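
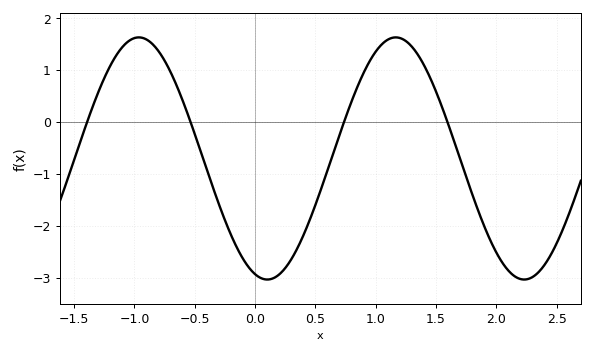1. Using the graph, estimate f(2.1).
-2.86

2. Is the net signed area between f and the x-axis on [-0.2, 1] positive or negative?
negative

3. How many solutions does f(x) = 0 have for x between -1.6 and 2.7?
4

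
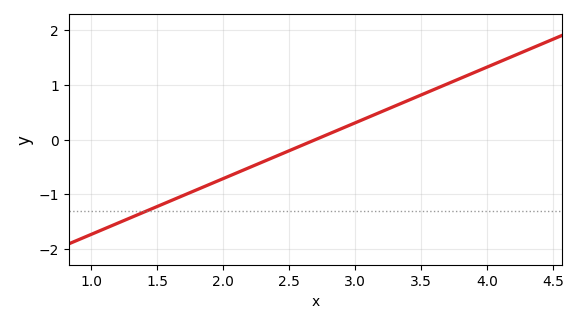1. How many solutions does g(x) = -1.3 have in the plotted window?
1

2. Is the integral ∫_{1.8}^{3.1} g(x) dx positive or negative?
negative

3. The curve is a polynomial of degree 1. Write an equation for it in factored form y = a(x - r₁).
y = 1.02(x - 2.7)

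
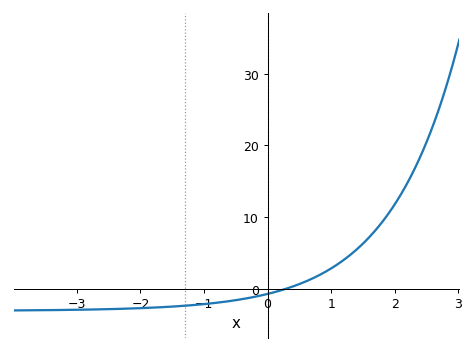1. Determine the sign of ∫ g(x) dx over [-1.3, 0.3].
negative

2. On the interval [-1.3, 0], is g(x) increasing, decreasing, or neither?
increasing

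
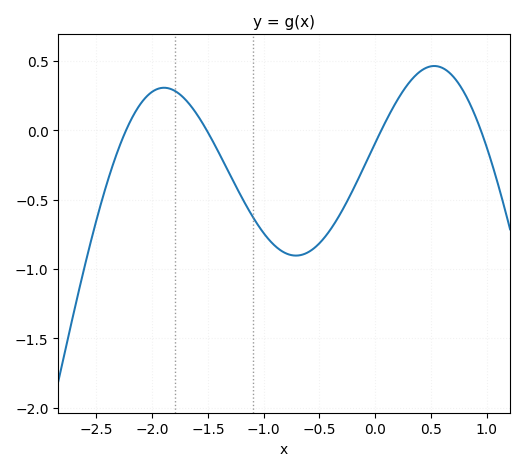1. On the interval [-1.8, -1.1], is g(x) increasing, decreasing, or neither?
decreasing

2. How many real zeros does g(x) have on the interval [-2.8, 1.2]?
4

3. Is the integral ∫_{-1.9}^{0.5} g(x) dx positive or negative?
negative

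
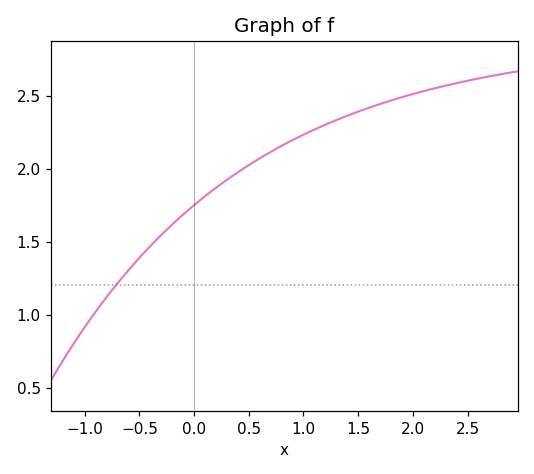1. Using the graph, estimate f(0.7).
2.11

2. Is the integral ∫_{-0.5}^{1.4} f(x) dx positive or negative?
positive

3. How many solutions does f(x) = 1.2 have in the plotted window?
1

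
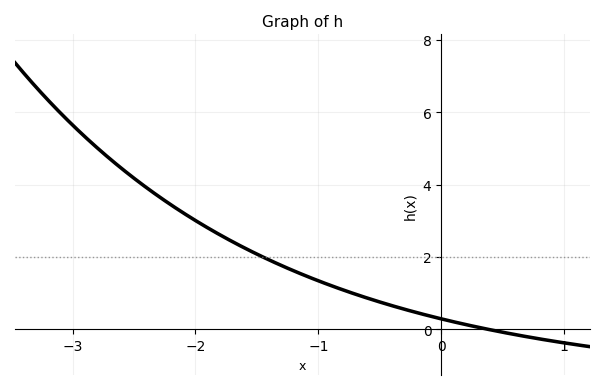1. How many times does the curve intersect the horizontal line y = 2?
1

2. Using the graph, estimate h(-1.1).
1.48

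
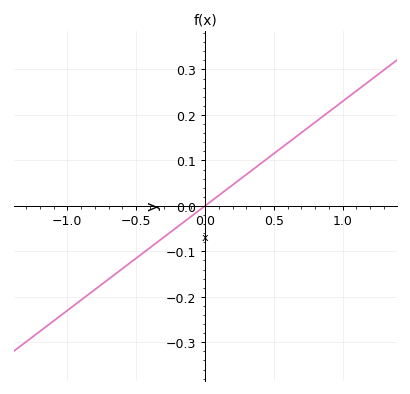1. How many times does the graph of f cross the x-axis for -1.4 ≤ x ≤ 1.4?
1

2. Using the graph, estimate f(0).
0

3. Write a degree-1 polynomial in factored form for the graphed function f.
y = 0.23(x - 0)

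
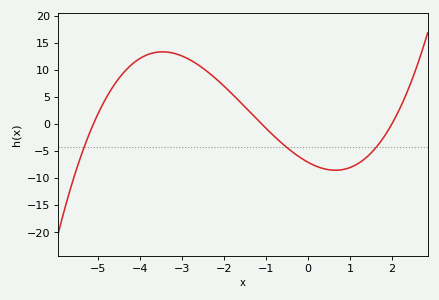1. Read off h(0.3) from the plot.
-8.1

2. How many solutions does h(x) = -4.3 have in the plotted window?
3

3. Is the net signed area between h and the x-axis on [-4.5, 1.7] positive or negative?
positive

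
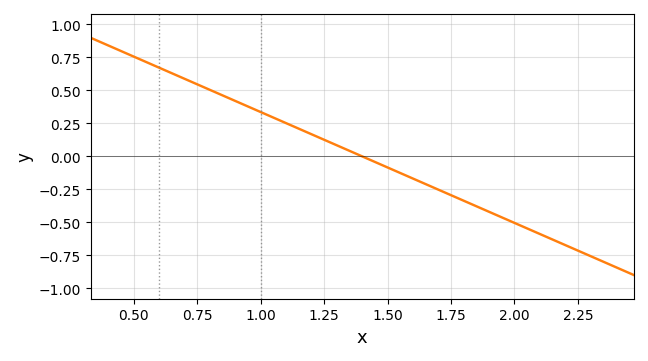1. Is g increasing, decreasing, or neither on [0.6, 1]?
decreasing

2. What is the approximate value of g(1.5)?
-0.1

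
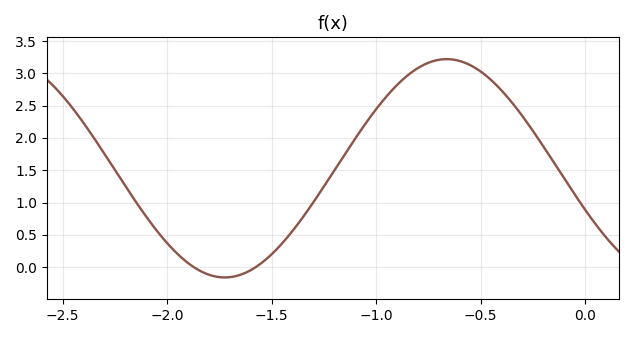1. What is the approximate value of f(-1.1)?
1.99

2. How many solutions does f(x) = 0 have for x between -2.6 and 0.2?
2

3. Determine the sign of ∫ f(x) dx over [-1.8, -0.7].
positive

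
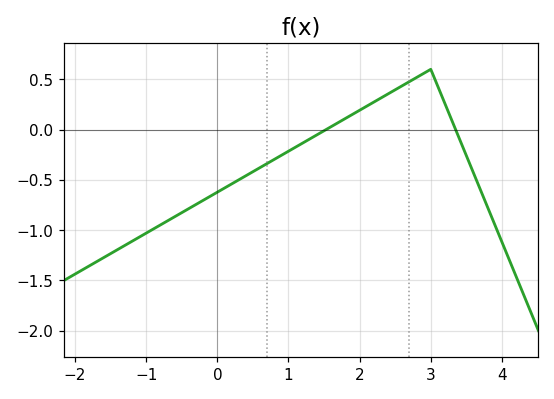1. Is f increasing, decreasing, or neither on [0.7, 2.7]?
increasing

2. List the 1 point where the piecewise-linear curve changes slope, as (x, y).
(3, 0.6)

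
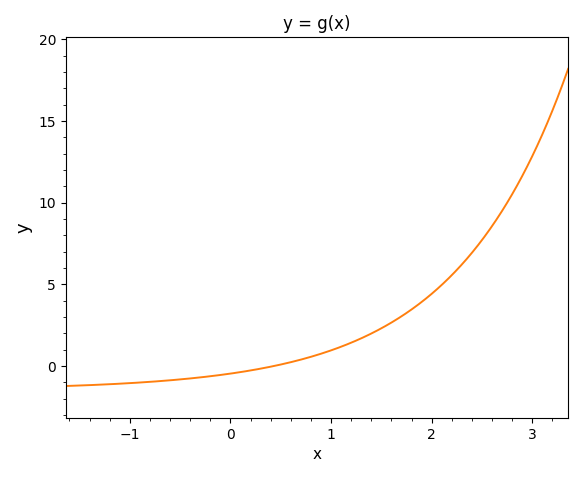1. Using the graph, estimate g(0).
-0.5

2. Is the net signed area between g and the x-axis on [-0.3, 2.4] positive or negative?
positive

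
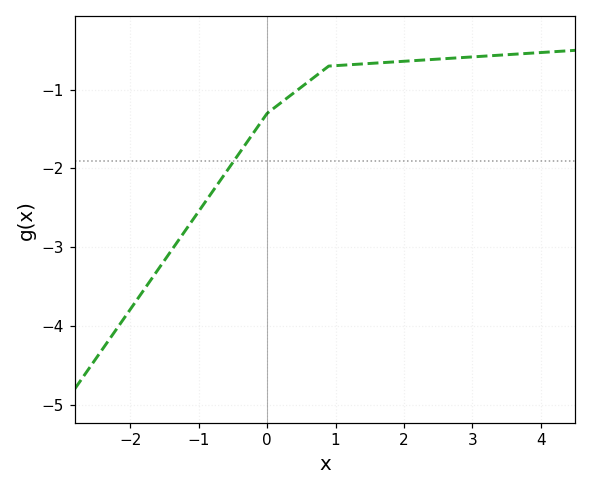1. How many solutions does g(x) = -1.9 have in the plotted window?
1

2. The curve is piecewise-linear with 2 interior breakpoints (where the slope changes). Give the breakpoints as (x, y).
(0, -1.3); (0.9, -0.7)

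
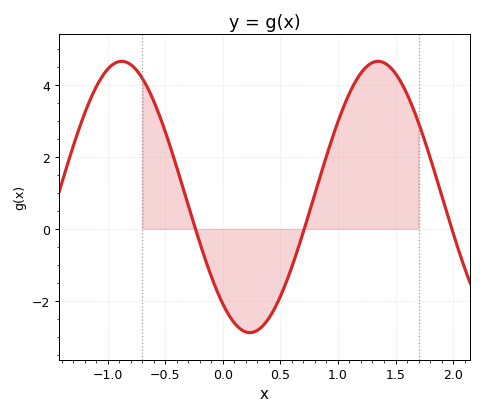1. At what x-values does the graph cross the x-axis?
-0.238, 0.707, 1.99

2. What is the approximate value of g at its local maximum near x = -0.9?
4.67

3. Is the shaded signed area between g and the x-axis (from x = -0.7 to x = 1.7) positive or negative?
positive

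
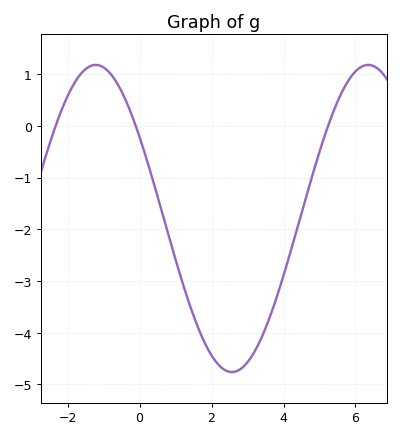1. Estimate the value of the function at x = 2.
-4.4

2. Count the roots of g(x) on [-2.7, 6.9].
3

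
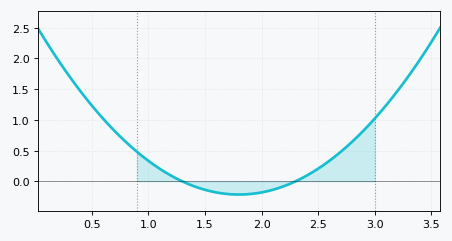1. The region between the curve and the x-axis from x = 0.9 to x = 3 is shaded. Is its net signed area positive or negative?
positive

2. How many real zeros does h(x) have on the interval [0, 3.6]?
2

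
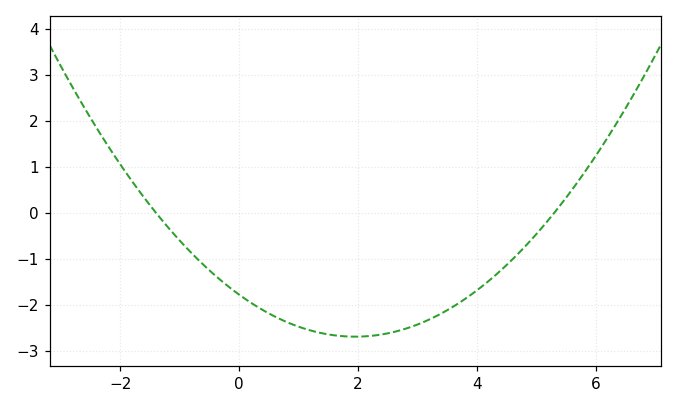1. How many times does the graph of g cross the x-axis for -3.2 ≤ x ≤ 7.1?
2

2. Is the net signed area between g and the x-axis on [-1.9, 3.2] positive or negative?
negative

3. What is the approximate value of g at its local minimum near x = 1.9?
-2.69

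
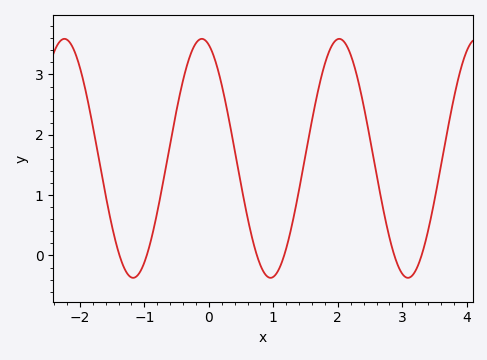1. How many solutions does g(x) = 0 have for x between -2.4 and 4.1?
6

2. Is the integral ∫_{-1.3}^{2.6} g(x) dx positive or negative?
positive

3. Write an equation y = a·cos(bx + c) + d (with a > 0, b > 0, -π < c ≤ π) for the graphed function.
y = 1.98cos(3x + 0.32) + 1.61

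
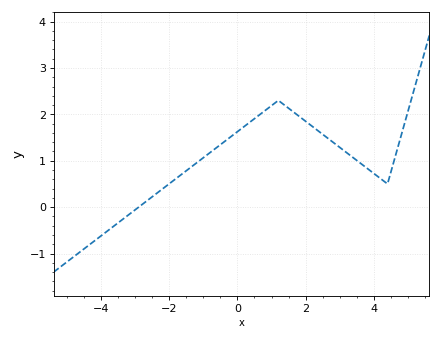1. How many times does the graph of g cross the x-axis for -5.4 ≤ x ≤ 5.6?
1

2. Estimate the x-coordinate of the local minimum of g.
4.4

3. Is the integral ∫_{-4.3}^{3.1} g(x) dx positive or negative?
positive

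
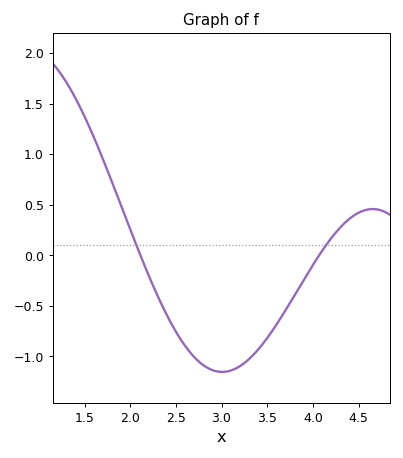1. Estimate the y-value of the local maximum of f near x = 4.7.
0.45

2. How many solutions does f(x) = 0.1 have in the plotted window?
2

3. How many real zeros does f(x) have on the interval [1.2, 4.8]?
2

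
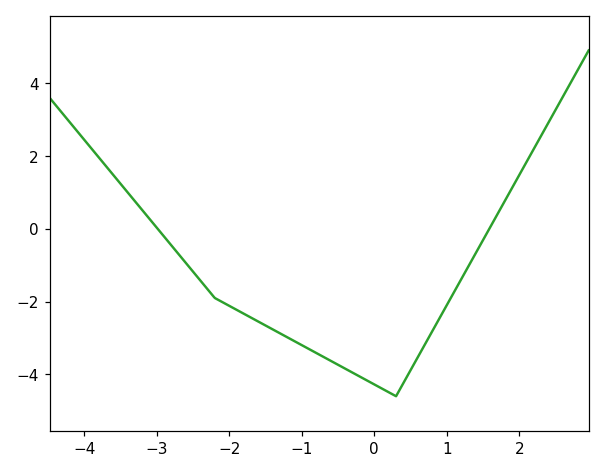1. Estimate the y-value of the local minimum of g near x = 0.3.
-4.6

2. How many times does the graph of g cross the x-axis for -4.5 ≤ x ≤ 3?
2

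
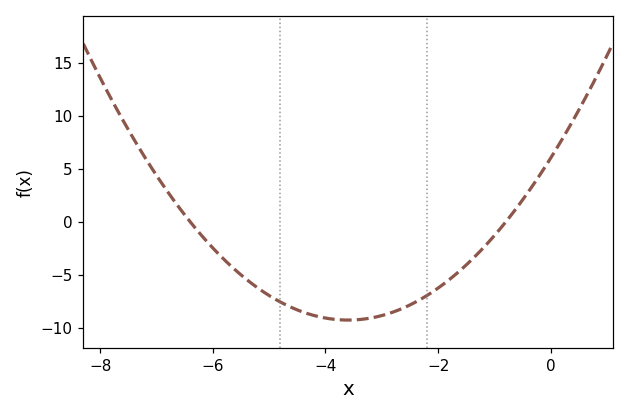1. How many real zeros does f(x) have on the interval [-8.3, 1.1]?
2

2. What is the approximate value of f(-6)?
-2.5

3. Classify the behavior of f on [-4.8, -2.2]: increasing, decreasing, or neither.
neither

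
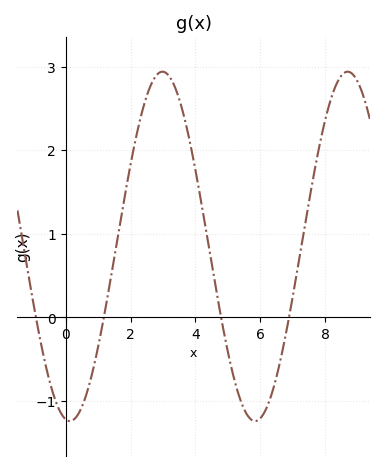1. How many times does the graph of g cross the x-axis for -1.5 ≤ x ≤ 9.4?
4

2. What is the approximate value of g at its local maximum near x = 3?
2.94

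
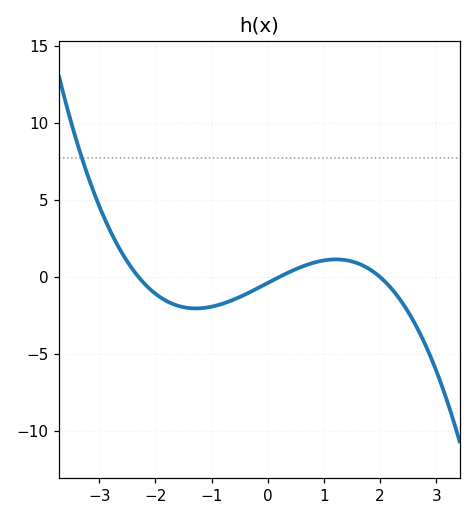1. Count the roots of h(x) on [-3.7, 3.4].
3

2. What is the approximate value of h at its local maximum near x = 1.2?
1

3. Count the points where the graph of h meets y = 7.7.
1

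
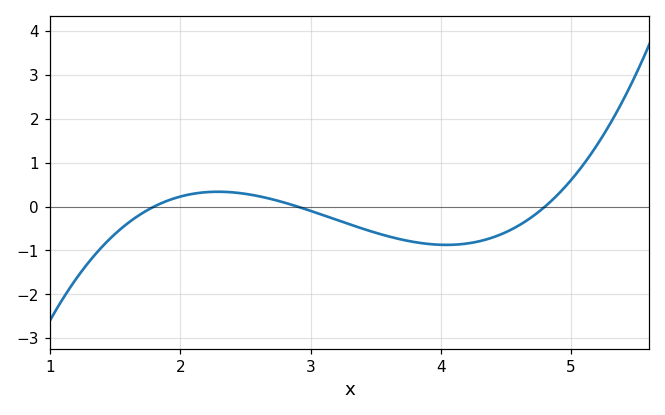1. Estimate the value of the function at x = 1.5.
-0.6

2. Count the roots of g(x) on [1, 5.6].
3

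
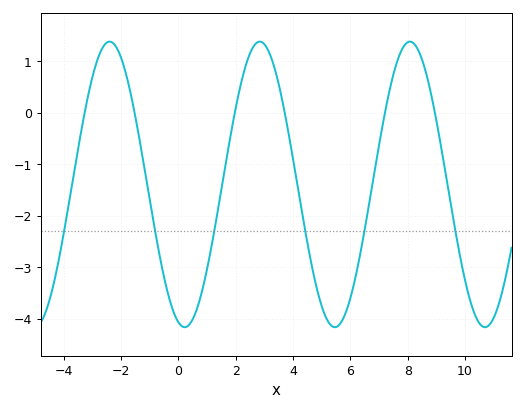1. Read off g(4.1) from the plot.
-1.22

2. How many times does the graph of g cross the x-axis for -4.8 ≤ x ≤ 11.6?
6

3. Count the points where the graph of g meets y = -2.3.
6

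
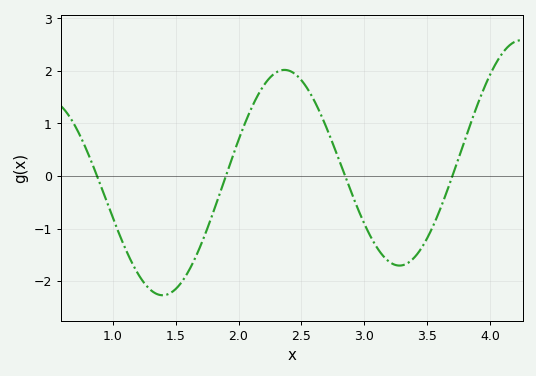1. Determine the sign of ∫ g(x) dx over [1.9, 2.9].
positive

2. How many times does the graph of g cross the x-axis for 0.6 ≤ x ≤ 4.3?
4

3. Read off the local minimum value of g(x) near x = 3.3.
-1.7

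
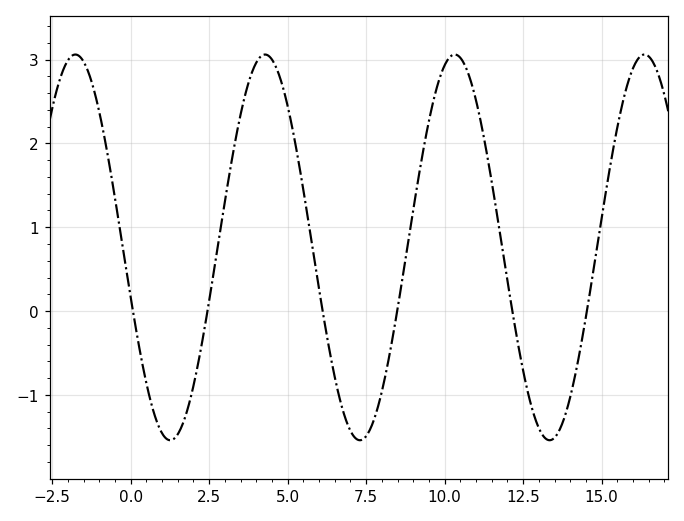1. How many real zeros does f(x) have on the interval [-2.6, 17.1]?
6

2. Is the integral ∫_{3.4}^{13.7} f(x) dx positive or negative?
positive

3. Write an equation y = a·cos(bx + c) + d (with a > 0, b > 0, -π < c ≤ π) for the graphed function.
y = 2.3cos(1.04x + 1.83) + 0.76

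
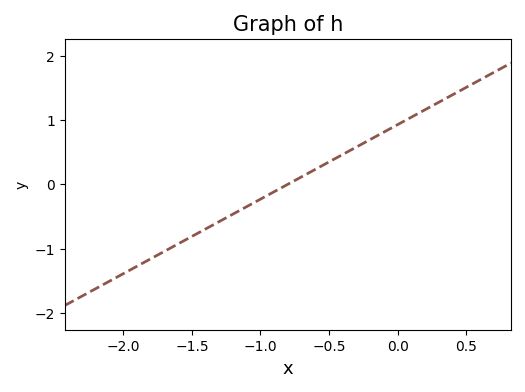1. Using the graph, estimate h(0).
0.9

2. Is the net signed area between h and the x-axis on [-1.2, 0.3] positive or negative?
positive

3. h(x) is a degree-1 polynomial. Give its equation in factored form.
y = 1.16(x + 0.8)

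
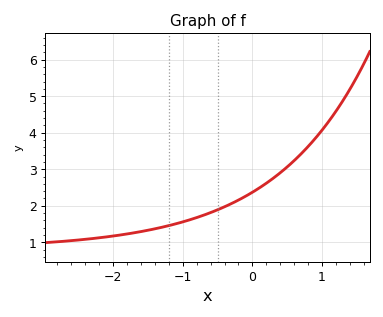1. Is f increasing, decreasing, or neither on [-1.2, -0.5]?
increasing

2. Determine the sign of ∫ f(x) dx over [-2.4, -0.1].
positive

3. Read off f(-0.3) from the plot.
2.1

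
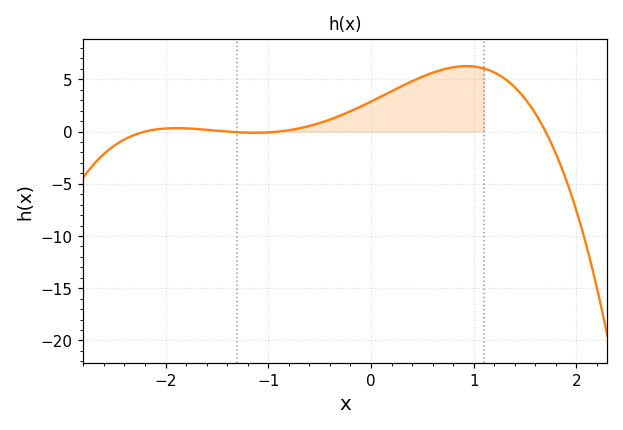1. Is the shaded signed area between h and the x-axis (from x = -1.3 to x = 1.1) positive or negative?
positive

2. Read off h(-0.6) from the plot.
0.5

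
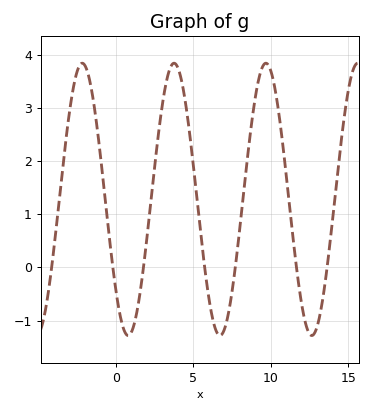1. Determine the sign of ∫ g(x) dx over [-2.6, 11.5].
positive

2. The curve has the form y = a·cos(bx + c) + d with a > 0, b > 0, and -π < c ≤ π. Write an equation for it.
y = 2.56cos(1.1x + 2.3) + 1.28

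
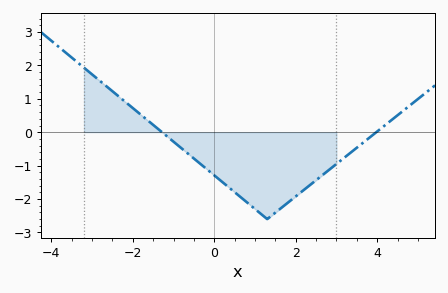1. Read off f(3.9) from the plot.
-0.076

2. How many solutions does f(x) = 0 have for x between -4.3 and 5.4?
2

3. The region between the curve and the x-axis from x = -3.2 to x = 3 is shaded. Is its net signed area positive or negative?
negative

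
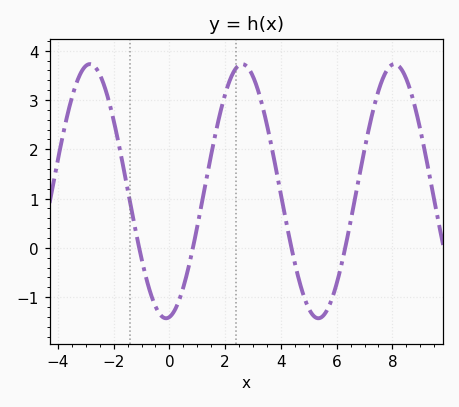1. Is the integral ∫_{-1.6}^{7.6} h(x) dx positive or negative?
positive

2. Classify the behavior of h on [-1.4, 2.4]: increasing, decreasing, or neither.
neither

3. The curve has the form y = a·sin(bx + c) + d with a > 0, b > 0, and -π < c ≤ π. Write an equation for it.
y = 2.58sin(1.15x - 1.43) + 1.15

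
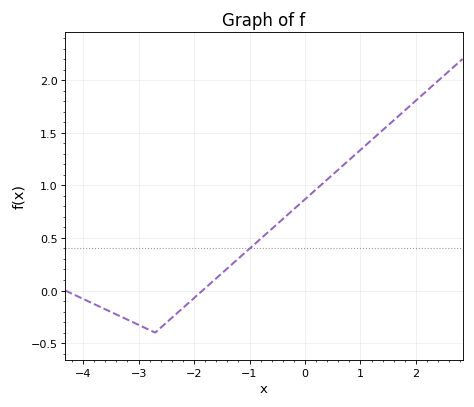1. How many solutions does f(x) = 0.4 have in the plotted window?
1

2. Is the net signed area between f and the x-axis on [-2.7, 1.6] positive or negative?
positive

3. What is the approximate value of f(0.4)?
1.05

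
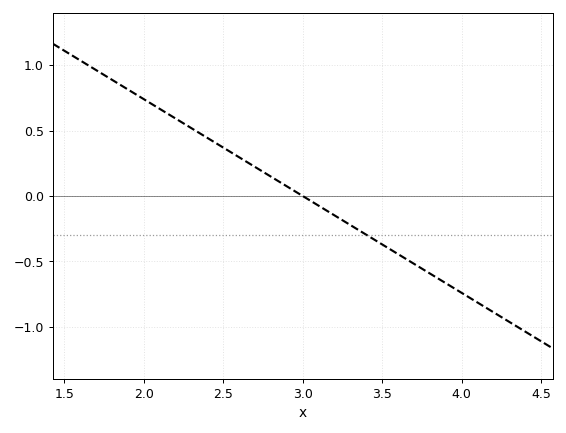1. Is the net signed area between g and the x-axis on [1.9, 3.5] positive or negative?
positive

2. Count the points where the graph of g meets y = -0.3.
1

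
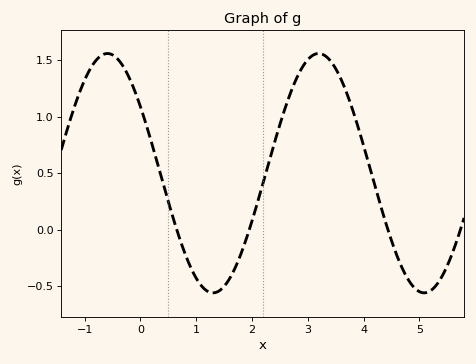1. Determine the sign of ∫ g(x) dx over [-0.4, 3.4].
positive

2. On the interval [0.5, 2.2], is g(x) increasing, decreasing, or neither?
neither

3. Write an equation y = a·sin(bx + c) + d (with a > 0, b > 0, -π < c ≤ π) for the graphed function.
y = 1.06sin(1.7x + 2.6) + 0.5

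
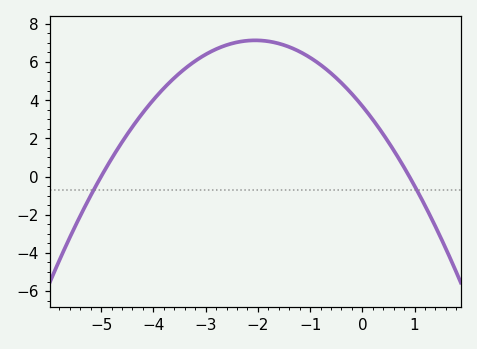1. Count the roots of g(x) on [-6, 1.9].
2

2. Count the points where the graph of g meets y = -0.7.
2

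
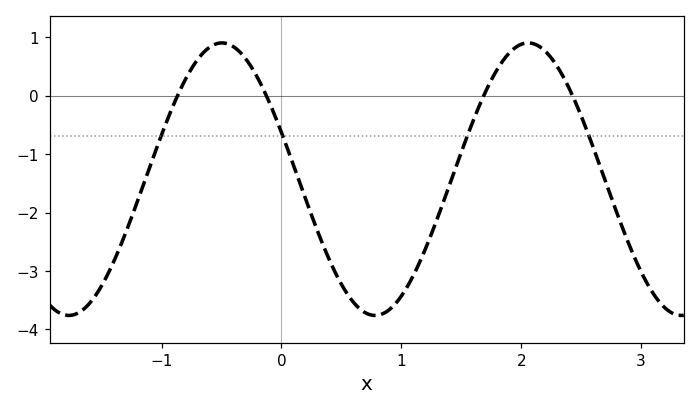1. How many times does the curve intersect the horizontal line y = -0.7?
4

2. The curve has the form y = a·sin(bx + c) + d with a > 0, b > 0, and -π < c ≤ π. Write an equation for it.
y = 2.33sin(2.46x + 2.79) - 1.43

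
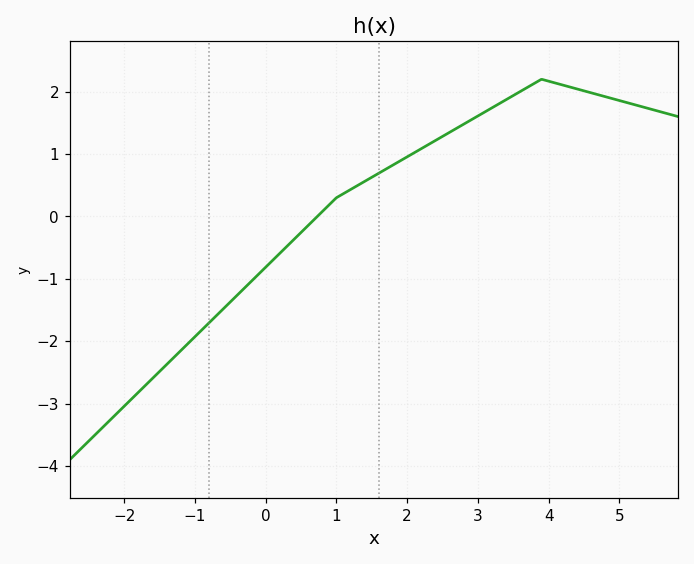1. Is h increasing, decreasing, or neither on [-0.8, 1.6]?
increasing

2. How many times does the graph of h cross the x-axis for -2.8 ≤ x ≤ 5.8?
1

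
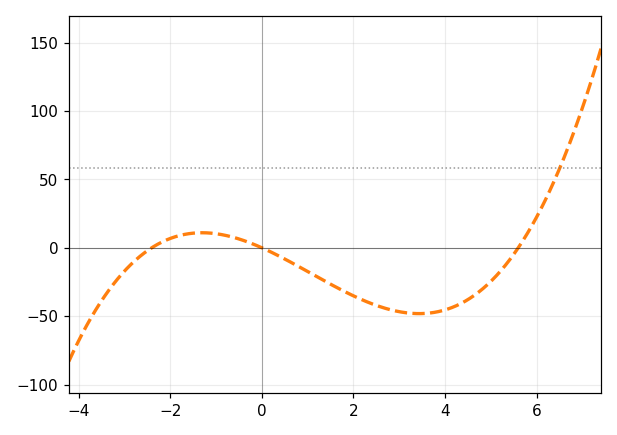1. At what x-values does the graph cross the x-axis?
-2.4, 0, 5.6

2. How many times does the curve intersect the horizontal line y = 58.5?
1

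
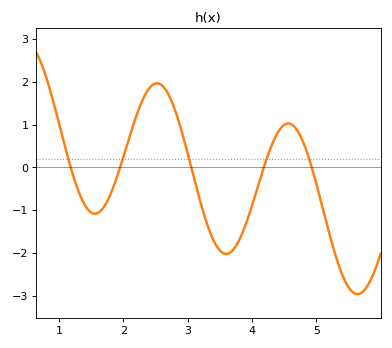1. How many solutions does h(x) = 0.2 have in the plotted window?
5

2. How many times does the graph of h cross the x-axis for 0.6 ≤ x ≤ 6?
5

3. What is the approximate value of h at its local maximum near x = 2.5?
1.96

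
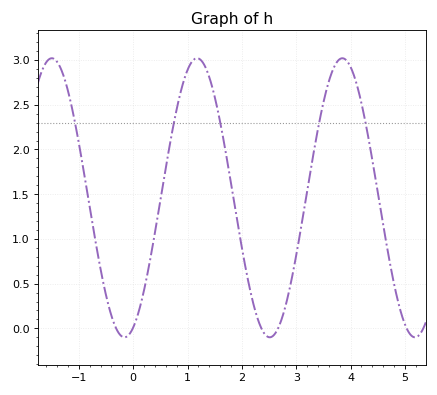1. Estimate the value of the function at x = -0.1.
-0.1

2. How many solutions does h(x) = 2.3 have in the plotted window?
5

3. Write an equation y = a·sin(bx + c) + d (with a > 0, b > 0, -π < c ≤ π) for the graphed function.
y = 1.56sin(2.4x - 1.2) + 1.46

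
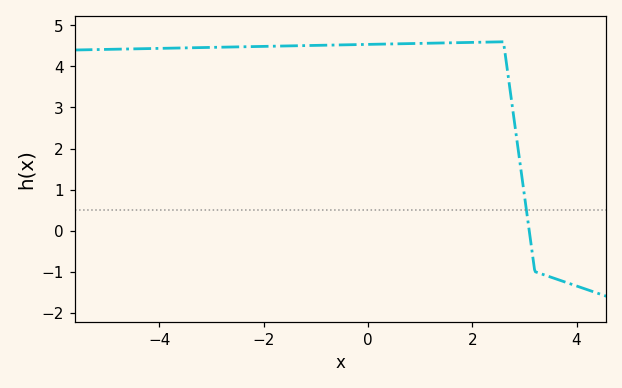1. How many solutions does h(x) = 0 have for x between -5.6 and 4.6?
1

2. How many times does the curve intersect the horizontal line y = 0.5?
1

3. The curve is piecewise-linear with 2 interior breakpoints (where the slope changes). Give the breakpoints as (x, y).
(2.6, 4.6); (3.2, -1)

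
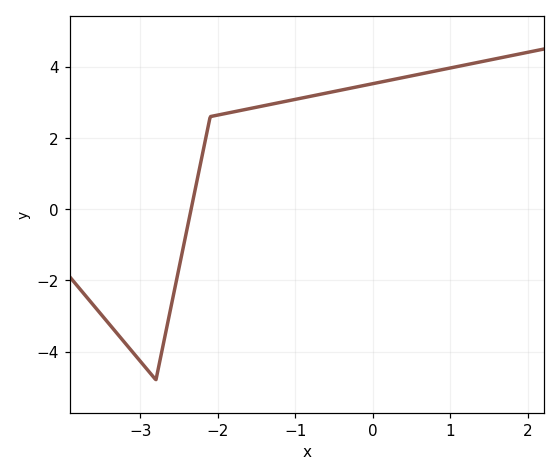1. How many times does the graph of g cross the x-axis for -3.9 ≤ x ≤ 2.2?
1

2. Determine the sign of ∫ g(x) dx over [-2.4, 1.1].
positive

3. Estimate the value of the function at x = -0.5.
3.4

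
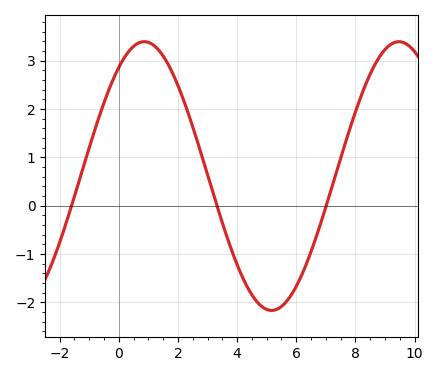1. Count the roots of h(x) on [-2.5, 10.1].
3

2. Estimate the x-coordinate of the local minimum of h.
5.2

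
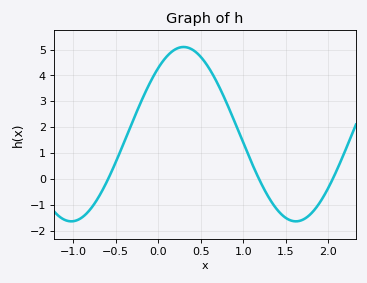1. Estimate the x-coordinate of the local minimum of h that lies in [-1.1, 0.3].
-1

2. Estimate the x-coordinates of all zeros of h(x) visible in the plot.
-0.6, 1.2, 2.05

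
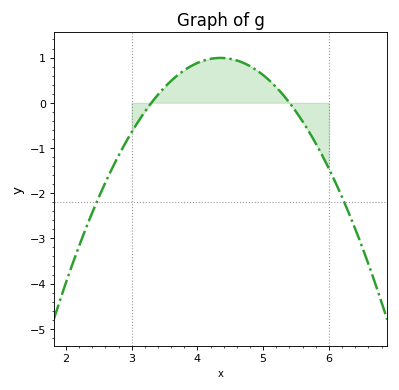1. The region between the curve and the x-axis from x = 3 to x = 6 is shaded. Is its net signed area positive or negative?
positive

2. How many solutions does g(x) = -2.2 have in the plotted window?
2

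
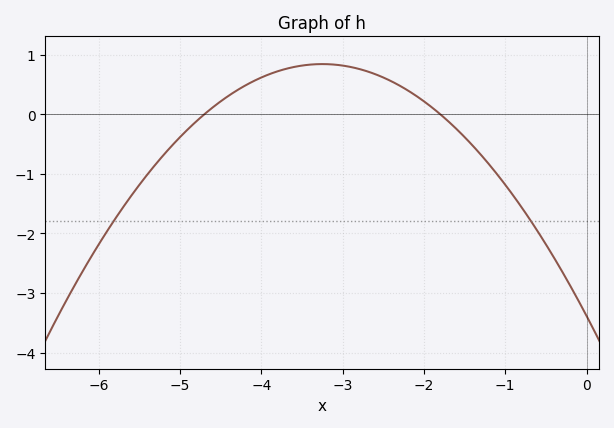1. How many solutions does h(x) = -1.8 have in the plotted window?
2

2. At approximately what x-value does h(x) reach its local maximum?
-3.25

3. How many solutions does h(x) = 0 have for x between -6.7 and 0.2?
2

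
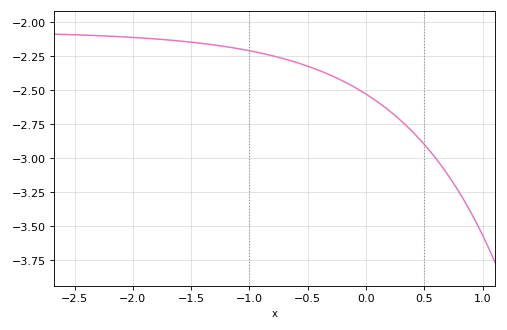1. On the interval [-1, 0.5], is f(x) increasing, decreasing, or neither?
decreasing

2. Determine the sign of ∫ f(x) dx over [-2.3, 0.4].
negative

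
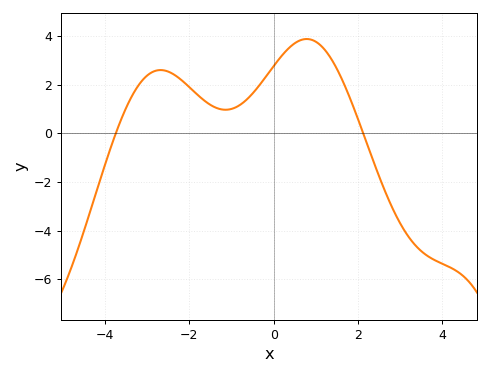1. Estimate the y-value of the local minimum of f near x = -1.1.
1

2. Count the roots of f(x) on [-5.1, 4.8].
2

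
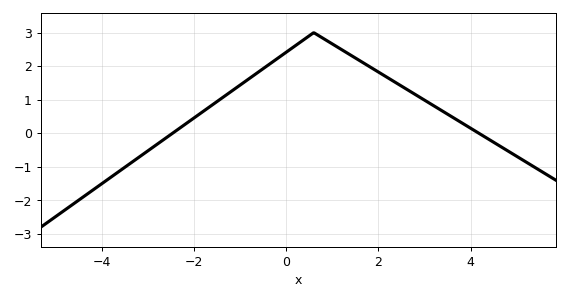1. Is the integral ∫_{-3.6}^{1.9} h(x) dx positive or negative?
positive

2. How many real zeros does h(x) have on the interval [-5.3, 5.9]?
2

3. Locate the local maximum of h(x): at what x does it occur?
0.602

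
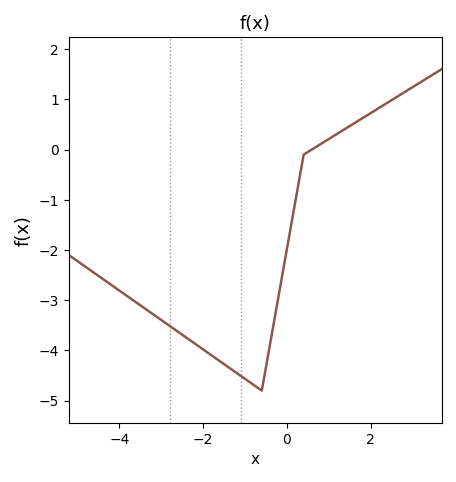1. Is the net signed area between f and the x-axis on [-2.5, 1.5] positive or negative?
negative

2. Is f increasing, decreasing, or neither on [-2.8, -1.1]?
decreasing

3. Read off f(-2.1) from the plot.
-3.9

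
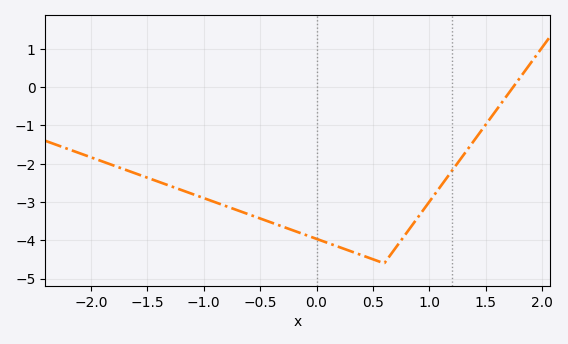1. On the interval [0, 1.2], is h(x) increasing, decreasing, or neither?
neither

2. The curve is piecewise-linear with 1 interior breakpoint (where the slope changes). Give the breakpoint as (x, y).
(0.6, -4.6)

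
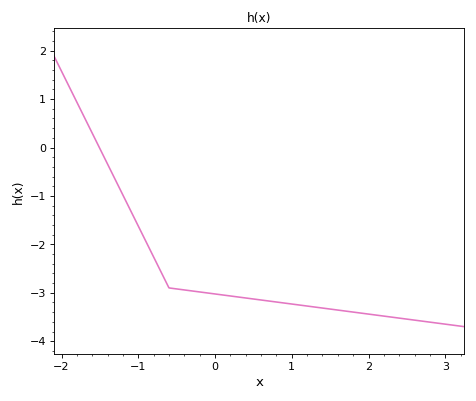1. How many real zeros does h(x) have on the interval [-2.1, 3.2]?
1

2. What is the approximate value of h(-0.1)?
-3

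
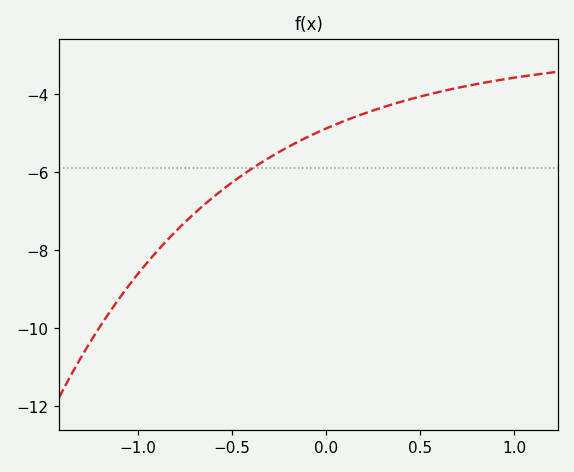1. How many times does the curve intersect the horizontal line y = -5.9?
1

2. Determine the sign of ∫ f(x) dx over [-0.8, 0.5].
negative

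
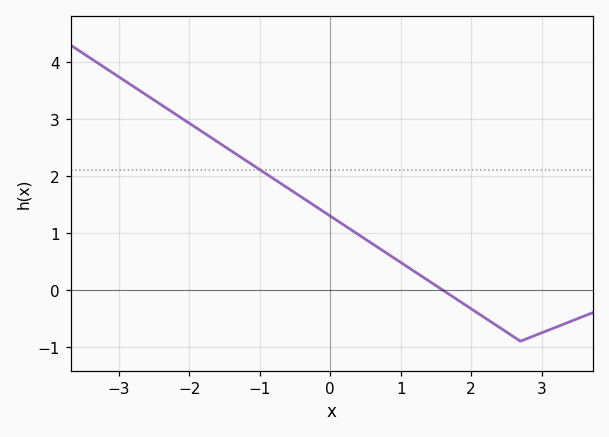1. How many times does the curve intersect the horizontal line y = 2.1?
1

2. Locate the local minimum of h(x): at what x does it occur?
2.7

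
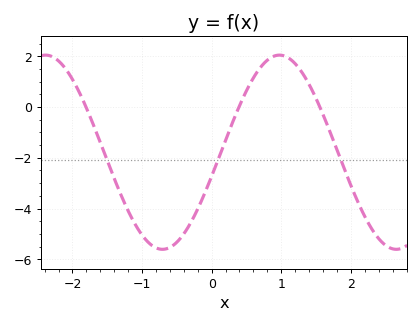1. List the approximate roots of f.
-1.8, 0.4, 1.6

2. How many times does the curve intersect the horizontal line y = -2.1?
3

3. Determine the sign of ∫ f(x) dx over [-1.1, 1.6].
negative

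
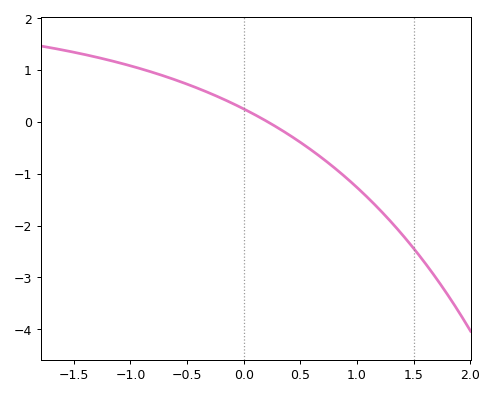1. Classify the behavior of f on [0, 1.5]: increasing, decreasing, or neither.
decreasing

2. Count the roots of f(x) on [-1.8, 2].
1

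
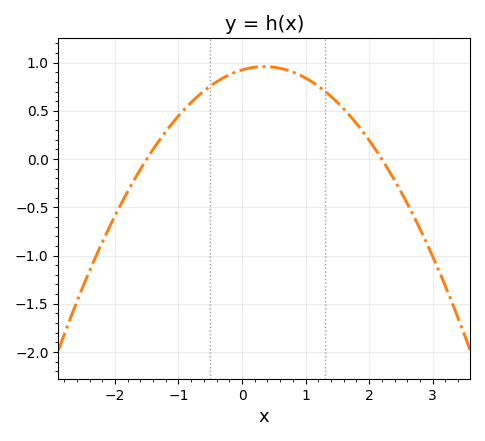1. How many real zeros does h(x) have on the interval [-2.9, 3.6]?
2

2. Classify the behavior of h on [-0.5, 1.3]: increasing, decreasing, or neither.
neither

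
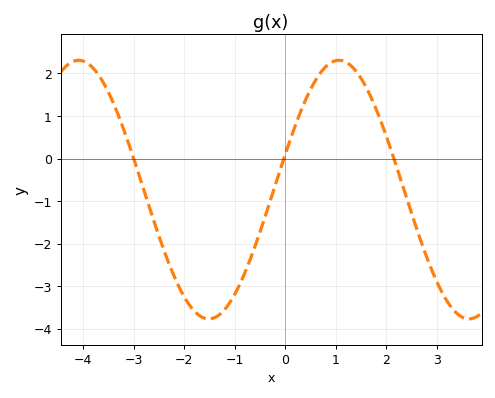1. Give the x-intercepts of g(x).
-3, 0, 2.2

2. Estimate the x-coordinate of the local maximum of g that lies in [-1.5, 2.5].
1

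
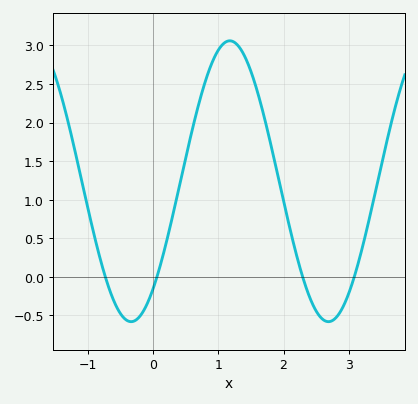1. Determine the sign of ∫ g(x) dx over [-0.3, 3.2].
positive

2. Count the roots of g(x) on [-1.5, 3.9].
4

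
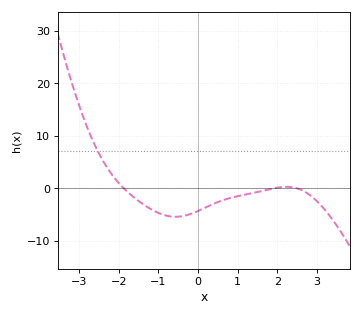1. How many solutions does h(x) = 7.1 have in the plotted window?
1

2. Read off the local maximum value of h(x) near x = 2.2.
0.287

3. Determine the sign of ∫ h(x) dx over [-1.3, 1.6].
negative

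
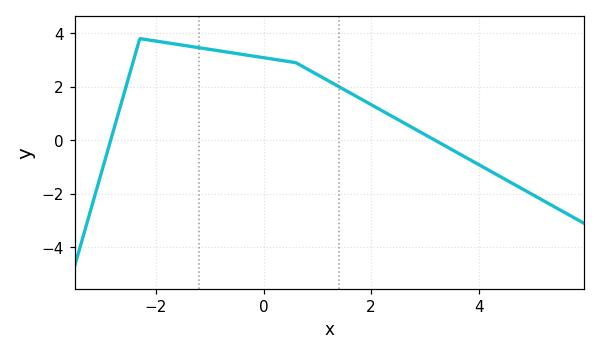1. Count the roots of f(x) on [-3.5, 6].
2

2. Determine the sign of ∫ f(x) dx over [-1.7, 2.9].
positive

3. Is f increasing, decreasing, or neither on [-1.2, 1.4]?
decreasing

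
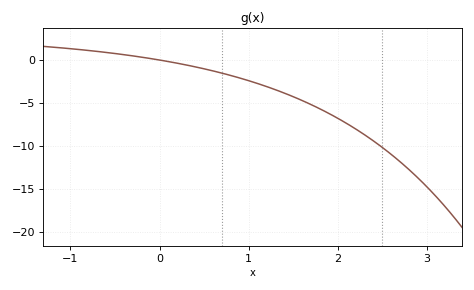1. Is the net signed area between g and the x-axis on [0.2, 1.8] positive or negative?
negative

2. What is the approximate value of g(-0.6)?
0.833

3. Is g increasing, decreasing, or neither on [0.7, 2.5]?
decreasing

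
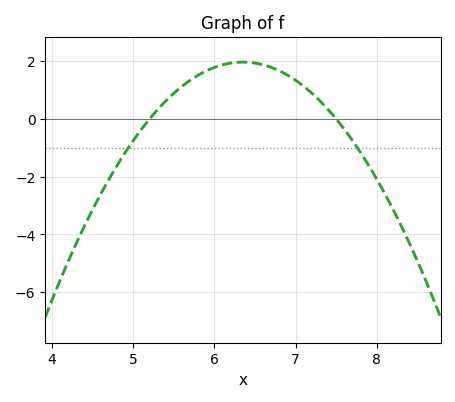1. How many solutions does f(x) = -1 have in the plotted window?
2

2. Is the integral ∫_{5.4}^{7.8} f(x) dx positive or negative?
positive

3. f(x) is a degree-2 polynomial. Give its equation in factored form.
y = -1.49(x - 5.2)(x - 7.5)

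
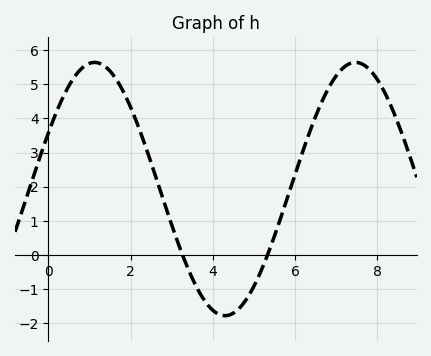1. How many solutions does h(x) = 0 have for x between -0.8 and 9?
2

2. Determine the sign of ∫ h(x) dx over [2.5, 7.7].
positive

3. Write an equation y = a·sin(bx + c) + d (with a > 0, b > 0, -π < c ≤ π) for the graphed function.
y = 3.71sin(0.99x + 0.46) + 1.93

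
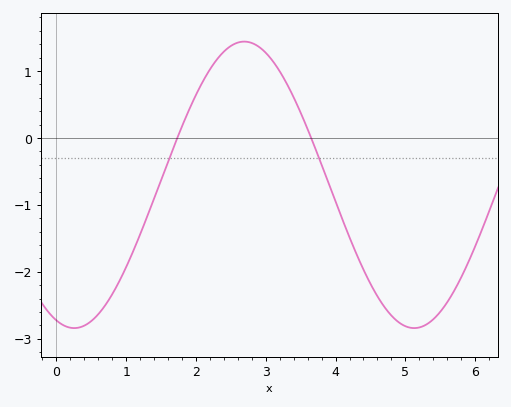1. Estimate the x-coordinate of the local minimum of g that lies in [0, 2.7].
0.3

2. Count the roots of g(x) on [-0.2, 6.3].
2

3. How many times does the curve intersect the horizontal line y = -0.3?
2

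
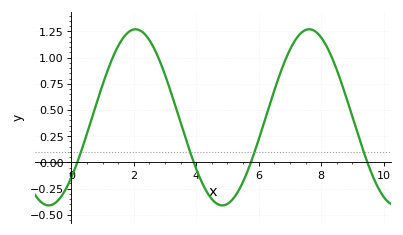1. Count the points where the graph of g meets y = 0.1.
4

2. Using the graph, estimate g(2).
1.27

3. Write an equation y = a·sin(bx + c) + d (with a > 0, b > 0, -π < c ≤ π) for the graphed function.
y = 0.84sin(1.13x - 0.752) + 0.43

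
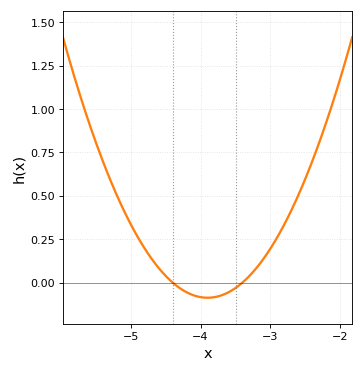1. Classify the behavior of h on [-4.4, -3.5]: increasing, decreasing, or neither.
neither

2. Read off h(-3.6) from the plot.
-0.06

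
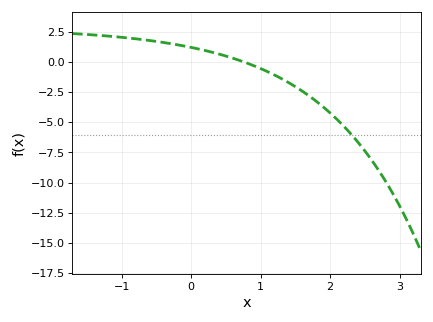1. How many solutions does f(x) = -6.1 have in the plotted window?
1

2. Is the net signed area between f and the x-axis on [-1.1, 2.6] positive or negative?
negative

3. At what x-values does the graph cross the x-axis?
0.8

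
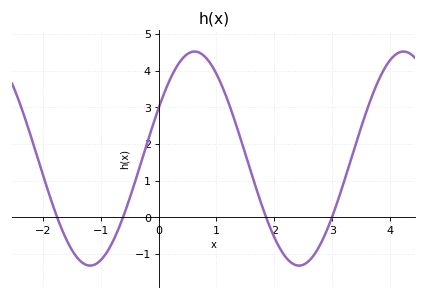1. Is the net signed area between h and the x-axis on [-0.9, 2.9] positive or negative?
positive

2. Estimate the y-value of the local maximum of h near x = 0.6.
4.52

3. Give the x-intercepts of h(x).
-1.75, -0.615, 1.86, 3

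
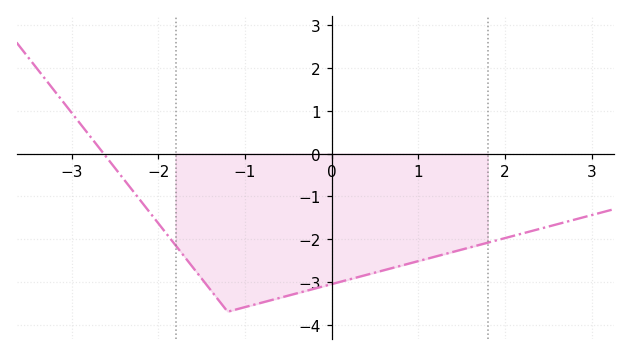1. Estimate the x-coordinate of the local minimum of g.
-1.2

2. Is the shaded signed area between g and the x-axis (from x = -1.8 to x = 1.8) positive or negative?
negative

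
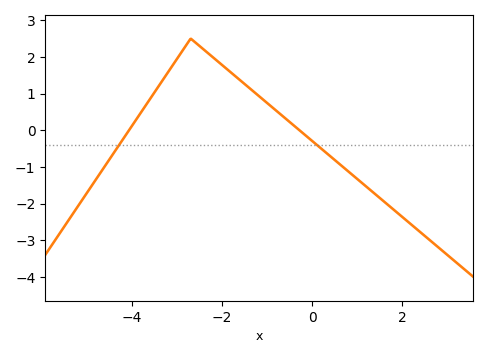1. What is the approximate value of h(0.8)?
-1.12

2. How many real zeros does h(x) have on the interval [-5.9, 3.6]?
2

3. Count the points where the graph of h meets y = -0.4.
2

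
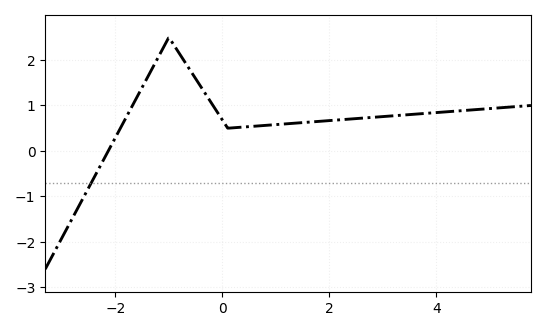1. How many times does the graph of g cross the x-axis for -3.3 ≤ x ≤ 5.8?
1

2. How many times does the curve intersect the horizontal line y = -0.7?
1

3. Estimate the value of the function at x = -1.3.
1.8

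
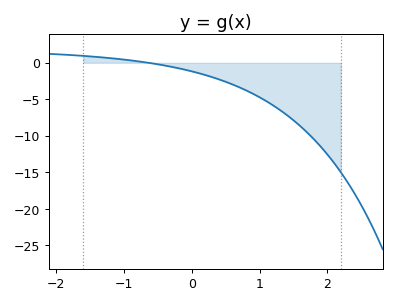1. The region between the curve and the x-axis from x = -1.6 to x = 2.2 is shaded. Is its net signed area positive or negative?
negative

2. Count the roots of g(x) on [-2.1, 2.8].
1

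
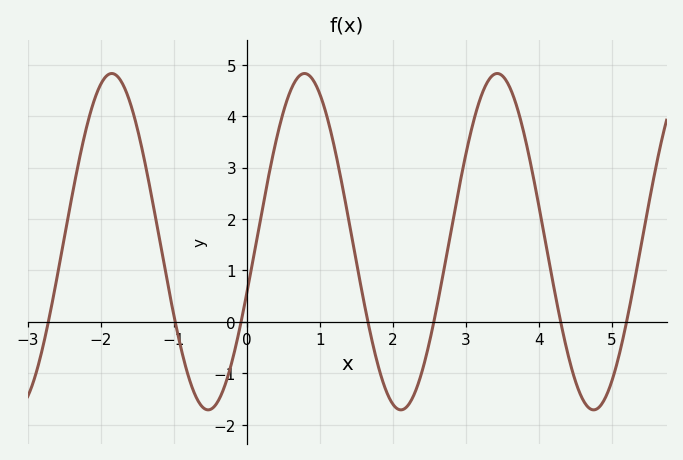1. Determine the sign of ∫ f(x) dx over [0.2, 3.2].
positive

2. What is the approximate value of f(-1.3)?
2.41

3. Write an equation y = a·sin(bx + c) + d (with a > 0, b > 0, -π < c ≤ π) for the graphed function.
y = 3.27sin(2.38x - 0.312) + 1.56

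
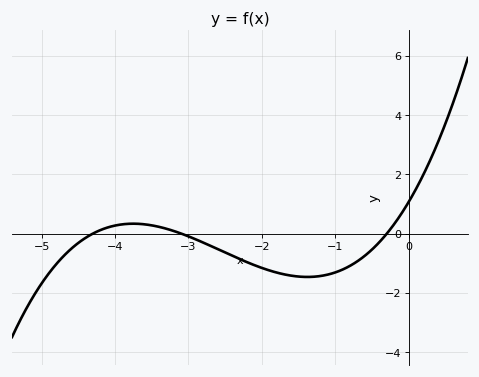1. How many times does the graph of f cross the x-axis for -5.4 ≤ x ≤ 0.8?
3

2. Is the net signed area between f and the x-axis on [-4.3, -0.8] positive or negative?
negative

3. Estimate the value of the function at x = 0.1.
1.6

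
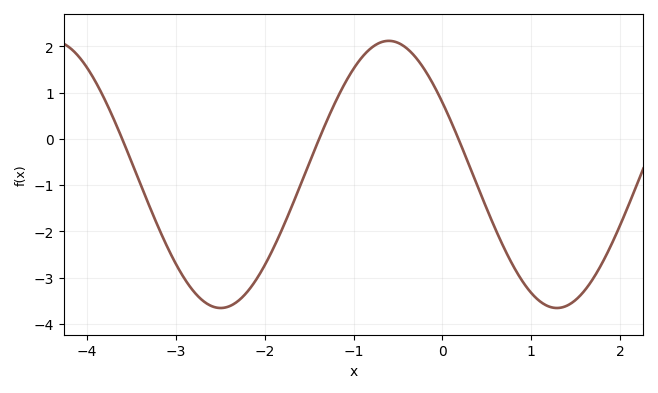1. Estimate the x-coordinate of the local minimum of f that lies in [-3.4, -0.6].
-2.5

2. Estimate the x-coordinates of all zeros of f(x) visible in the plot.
-3.6, -1.4, 0.2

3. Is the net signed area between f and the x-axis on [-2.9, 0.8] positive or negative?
negative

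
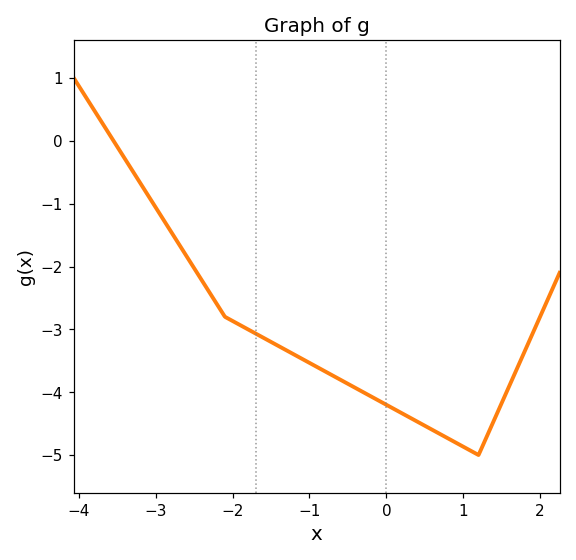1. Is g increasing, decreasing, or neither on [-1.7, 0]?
decreasing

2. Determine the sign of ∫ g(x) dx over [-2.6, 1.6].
negative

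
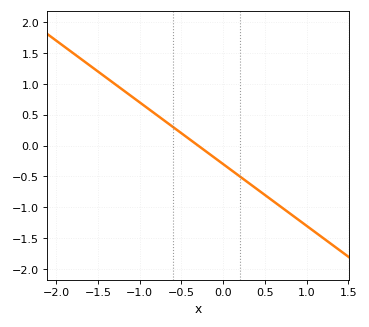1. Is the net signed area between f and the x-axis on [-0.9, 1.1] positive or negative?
negative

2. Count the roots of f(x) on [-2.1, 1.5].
1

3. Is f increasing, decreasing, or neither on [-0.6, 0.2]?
decreasing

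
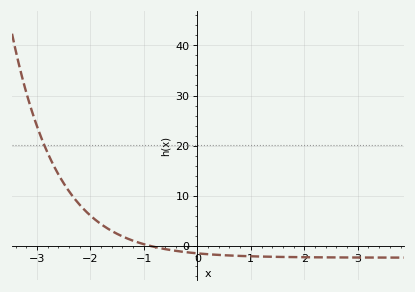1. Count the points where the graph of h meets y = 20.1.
1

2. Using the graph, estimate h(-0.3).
-1.18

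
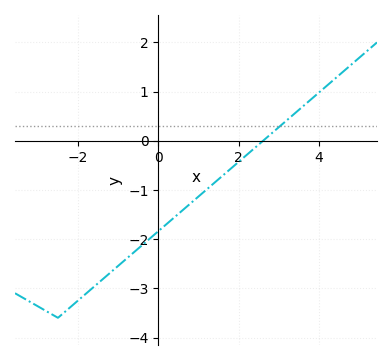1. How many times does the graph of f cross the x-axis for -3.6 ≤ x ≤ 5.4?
1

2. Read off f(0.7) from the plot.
-1.34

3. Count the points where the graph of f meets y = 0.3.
1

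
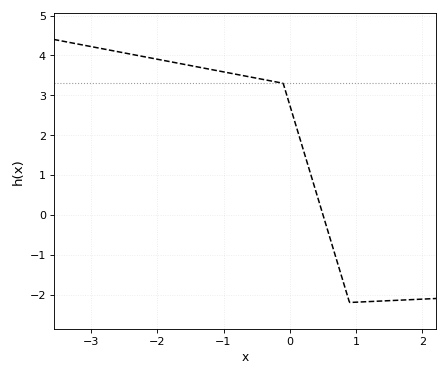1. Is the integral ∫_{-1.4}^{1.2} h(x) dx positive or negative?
positive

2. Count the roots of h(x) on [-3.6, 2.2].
1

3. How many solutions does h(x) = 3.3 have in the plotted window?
1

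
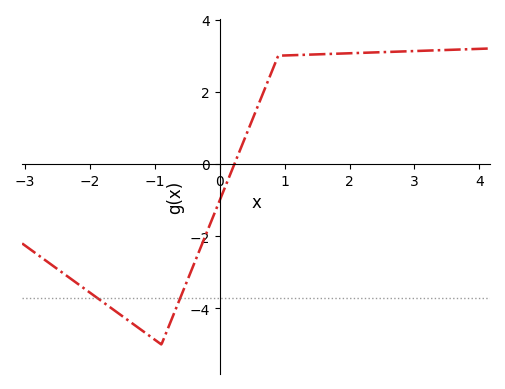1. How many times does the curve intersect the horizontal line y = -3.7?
2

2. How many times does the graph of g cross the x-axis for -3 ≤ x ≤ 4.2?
1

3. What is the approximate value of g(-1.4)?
-4.4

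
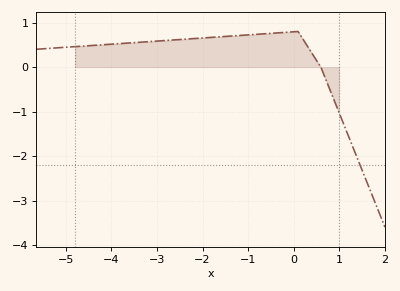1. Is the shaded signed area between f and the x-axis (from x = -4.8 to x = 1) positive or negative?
positive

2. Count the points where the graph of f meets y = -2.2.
1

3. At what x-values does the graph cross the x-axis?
0.6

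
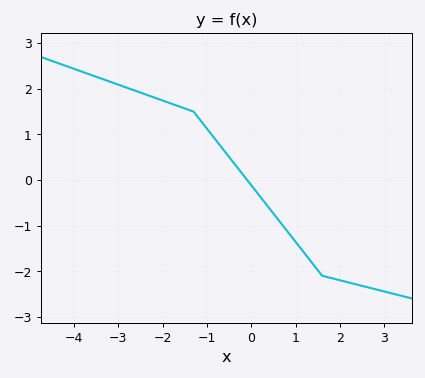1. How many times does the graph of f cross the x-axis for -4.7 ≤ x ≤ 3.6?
1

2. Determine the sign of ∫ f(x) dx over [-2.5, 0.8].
positive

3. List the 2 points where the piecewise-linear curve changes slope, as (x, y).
(-1.3, 1.5); (1.6, -2.1)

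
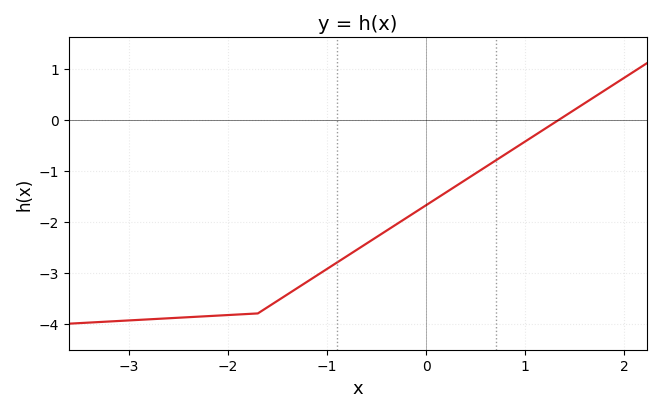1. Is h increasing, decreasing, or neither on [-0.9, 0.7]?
increasing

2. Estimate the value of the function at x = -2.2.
-3.9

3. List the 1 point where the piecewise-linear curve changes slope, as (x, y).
(-1.7, -3.8)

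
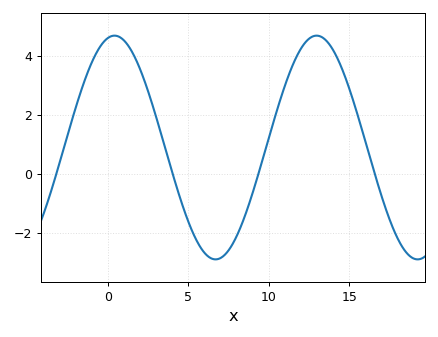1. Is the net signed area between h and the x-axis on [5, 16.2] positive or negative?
positive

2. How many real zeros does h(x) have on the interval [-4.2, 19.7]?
4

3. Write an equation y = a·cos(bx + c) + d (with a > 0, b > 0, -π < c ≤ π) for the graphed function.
y = 3.8cos(0.5x - 0.2) + 0.9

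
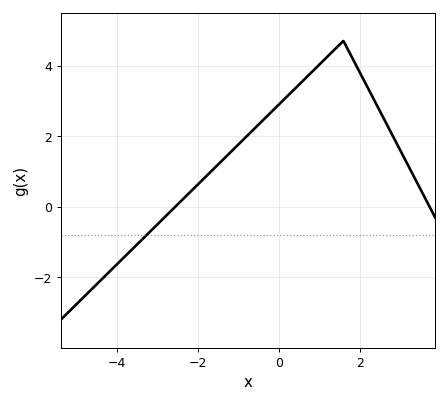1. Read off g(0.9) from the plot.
4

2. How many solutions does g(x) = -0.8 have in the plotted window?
1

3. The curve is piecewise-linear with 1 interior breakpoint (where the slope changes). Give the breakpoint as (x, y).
(1.6, 4.7)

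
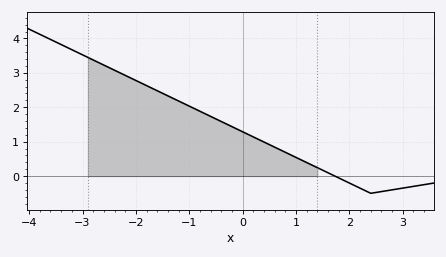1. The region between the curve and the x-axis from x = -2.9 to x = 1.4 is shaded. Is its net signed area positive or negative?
positive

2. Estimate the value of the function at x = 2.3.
-0.425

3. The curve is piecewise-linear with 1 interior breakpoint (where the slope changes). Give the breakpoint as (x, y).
(2.4, -0.5)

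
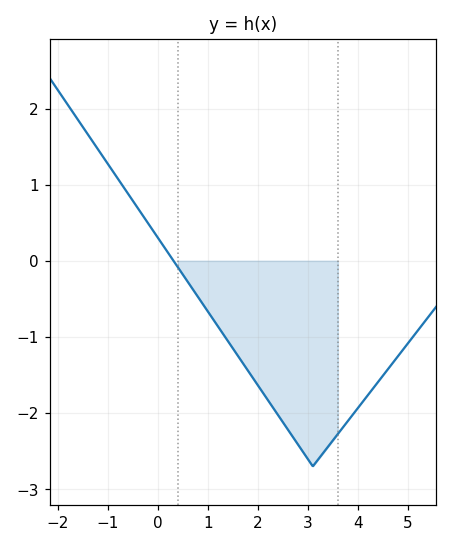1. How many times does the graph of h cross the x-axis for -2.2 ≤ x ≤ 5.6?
1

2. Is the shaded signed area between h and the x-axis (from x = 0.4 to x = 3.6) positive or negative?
negative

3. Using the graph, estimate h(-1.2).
1.47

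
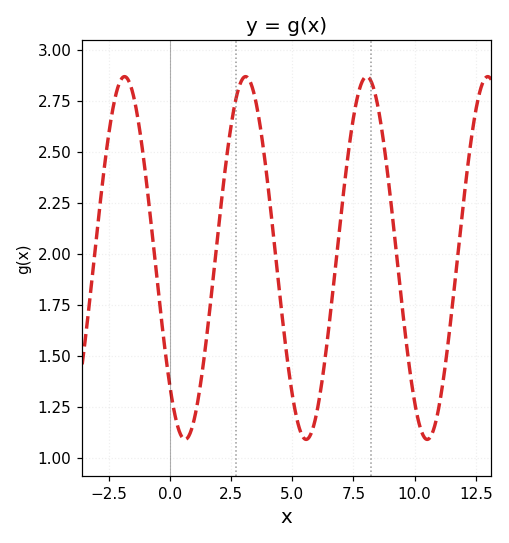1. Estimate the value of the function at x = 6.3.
1.45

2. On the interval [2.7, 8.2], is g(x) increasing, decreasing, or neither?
neither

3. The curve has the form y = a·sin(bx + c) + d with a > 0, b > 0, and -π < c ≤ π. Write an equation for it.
y = 0.89sin(1.27x - 2.36) + 1.98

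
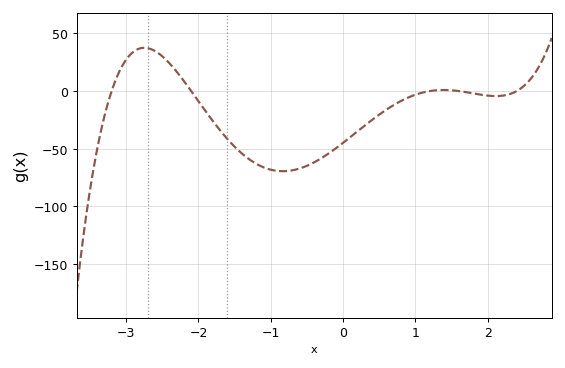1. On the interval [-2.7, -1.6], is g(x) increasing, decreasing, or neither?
decreasing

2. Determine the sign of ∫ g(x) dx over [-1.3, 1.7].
negative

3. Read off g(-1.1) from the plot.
-65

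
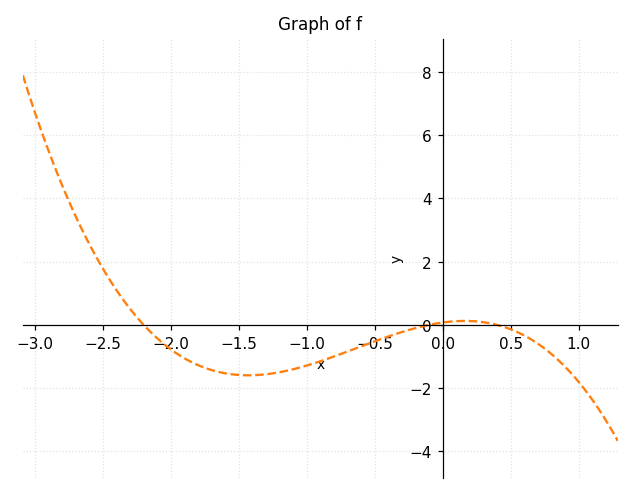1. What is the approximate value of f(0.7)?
-0.592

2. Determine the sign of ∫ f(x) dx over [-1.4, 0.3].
negative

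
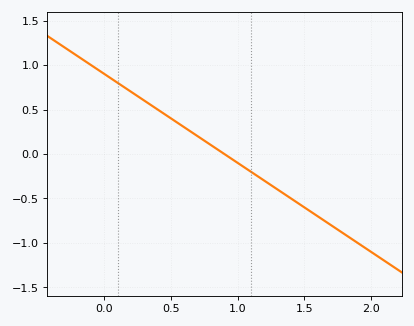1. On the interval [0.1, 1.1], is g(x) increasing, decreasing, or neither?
decreasing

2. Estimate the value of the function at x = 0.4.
0.5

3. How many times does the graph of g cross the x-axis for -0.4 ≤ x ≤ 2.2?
1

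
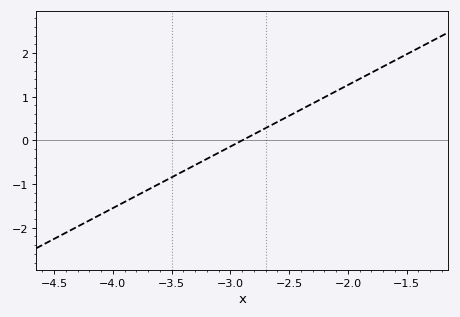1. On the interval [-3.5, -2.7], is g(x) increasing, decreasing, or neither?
increasing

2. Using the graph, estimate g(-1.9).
1.4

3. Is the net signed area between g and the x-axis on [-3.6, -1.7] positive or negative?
positive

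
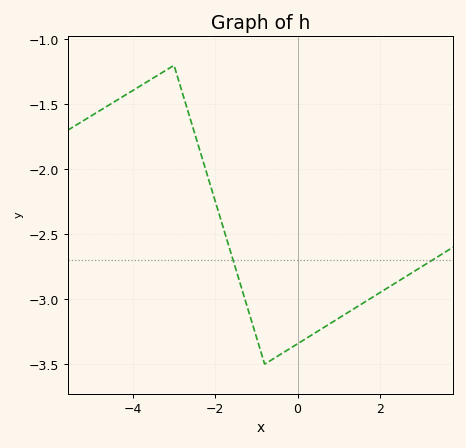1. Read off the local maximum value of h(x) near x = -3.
-1.2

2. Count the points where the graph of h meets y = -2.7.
2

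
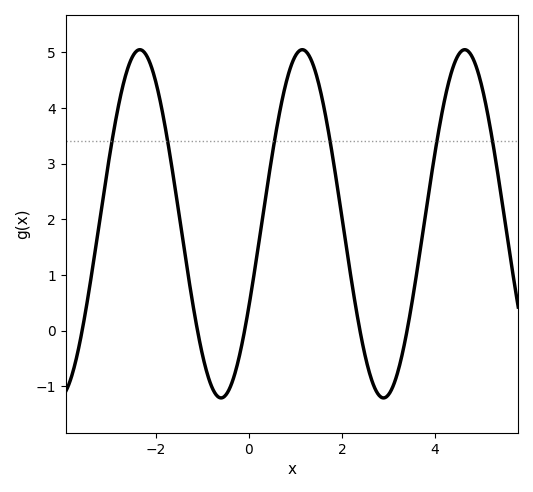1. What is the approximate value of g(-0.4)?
-1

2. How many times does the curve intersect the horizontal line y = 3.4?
6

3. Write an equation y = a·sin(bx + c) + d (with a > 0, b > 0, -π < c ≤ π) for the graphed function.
y = 3.13sin(1.8x - 0.49) + 1.92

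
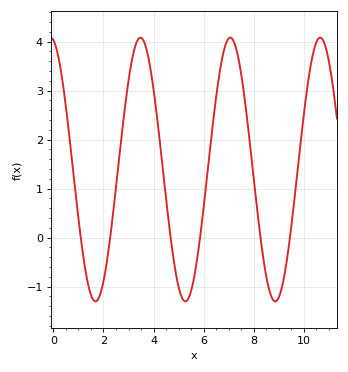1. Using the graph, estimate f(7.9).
1.69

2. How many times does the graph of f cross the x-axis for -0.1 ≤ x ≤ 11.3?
6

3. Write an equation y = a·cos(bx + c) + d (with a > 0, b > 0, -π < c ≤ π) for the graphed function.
y = 2.69cos(1.75x + 0.202) + 1.39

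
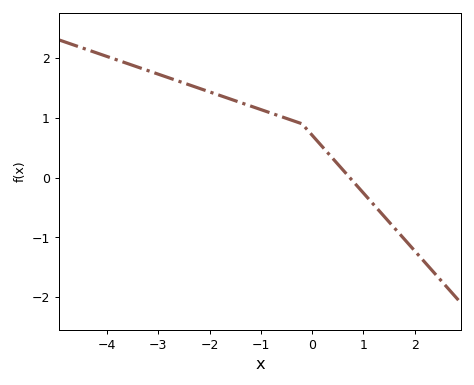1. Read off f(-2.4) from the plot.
1.5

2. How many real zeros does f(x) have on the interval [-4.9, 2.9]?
1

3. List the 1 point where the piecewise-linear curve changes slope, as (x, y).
(-0.2, 0.9)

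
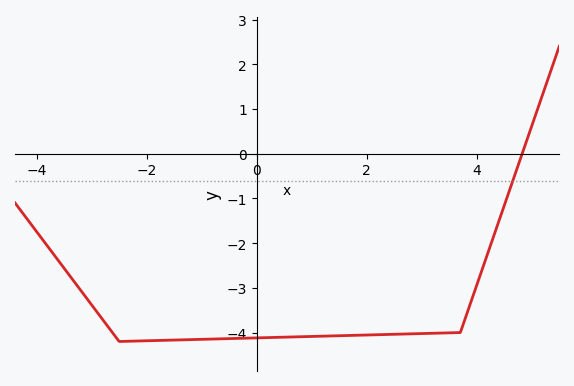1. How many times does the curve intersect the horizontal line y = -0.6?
1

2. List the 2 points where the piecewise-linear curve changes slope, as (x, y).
(-2.5, -4.2); (3.7, -4)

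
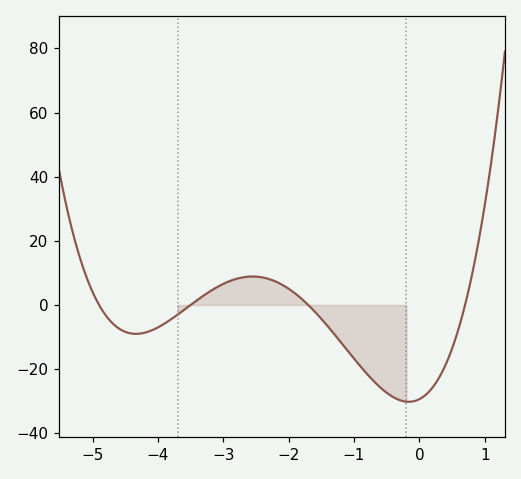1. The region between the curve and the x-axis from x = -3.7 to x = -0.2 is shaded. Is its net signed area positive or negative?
negative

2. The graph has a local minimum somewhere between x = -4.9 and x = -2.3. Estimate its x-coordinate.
-4.3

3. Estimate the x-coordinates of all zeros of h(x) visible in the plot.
-4.9, -3.5, -1.7, 0.7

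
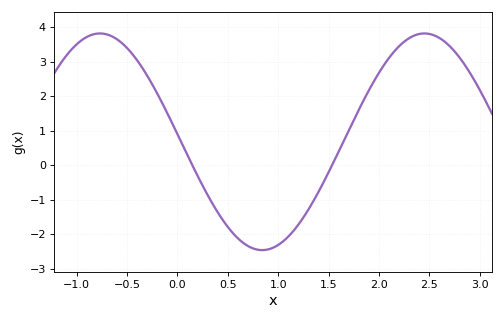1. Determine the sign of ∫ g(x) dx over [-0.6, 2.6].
positive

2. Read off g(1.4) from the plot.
-0.8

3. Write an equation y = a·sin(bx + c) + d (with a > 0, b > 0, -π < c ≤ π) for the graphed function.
y = 3.14sin(1.9x + 3.1) + 0.68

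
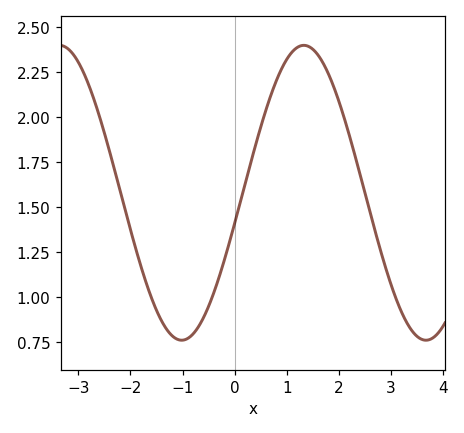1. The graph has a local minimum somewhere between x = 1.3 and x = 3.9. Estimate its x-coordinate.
3.7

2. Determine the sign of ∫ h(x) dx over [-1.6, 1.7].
positive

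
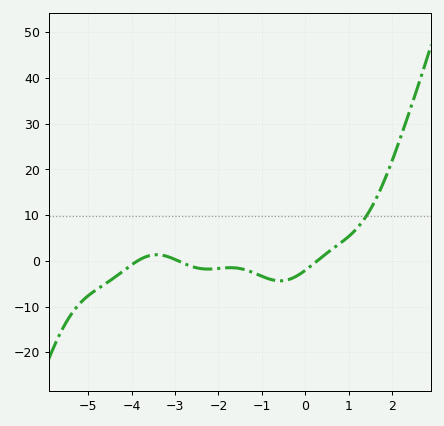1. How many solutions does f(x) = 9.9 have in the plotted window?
1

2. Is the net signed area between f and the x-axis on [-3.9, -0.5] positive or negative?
negative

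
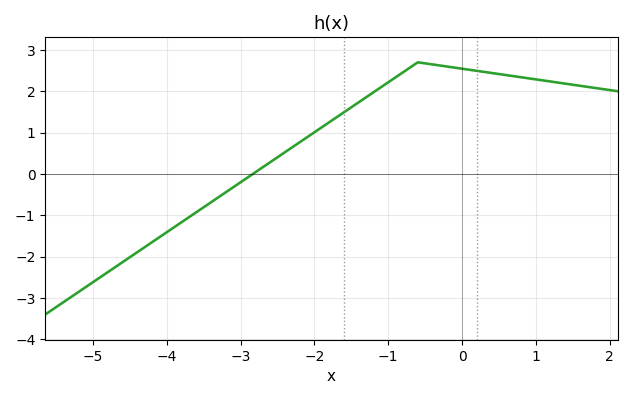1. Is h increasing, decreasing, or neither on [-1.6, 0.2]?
neither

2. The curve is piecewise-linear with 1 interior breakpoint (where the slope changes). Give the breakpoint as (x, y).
(-0.6, 2.7)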